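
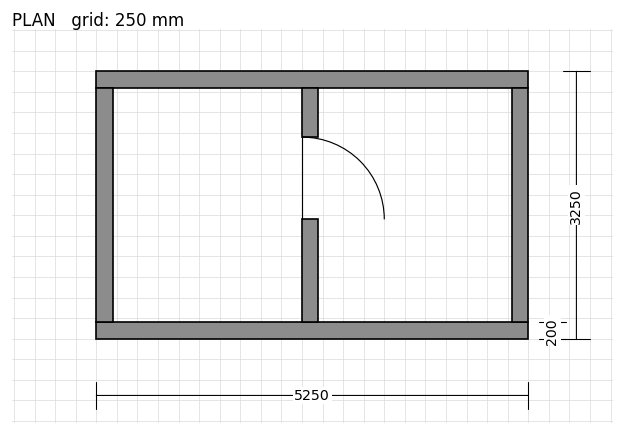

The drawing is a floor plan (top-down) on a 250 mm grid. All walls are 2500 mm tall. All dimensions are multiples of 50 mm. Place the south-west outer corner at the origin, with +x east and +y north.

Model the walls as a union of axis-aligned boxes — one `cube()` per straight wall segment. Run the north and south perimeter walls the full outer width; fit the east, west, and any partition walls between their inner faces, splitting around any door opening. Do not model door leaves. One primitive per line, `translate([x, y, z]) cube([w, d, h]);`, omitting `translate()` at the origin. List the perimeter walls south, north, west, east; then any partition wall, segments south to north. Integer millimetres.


cube([5250, 200, 2500]);
translate([0, 3050, 0]) cube([5250, 200, 2500]);
translate([0, 200, 0]) cube([200, 2850, 2500]);
translate([5050, 200, 0]) cube([200, 2850, 2500]);
translate([2500, 200, 0]) cube([200, 1250, 2500]);
translate([2500, 2450, 0]) cube([200, 600, 2500]);


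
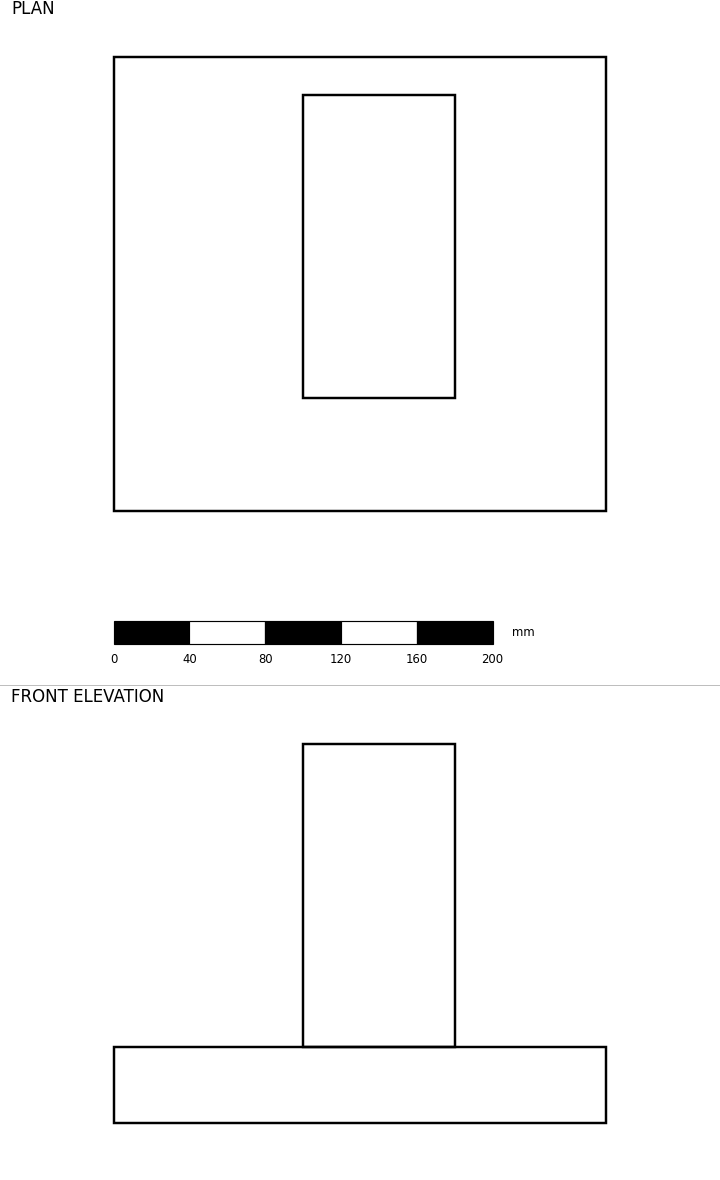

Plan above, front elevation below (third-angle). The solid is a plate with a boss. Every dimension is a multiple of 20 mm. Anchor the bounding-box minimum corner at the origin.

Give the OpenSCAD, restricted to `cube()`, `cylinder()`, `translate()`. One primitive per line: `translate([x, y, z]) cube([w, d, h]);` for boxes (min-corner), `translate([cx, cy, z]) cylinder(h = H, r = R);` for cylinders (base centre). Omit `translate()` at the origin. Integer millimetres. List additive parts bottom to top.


cube([260, 240, 40]);
translate([100, 60, 40]) cube([80, 160, 160]);


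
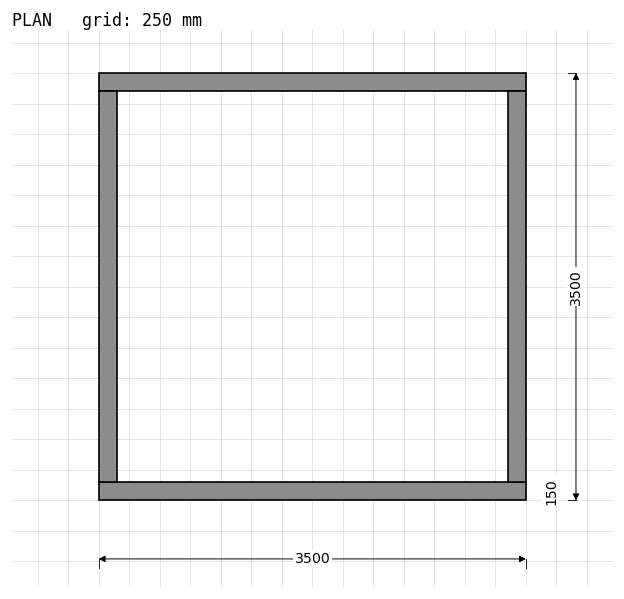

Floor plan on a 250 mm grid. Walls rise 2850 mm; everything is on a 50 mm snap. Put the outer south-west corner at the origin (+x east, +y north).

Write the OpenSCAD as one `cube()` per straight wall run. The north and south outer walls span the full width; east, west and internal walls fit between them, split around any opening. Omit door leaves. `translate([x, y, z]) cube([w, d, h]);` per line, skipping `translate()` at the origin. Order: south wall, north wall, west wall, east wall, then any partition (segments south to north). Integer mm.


cube([3500, 150, 2850]);
translate([0, 3350, 0]) cube([3500, 150, 2850]);
translate([0, 150, 0]) cube([150, 3200, 2850]);
translate([3350, 150, 0]) cube([150, 3200, 2850]);


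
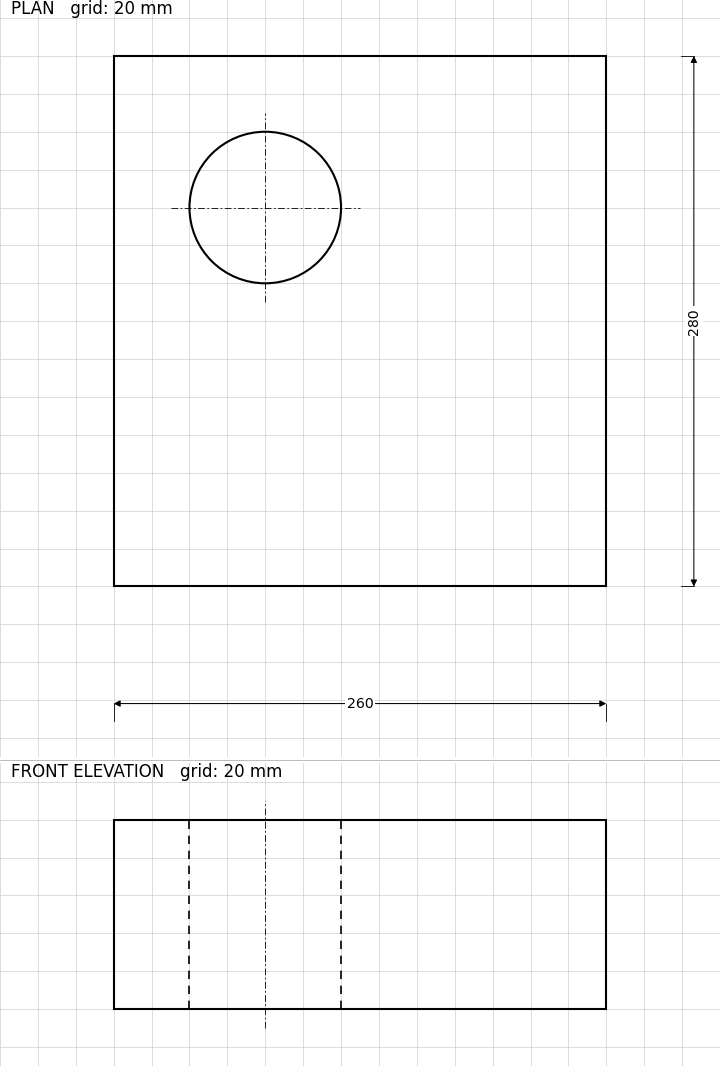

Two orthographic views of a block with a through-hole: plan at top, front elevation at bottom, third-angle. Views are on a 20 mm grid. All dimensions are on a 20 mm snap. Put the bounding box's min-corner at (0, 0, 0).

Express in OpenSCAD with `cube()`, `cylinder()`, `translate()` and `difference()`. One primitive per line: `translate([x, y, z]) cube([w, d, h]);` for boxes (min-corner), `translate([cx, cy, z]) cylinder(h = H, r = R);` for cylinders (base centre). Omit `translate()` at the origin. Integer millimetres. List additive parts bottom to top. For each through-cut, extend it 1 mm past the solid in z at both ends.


difference() {
  cube([260, 280, 100]);
  translate([80, 200, -1]) cylinder(h = 102, r = 40);
}


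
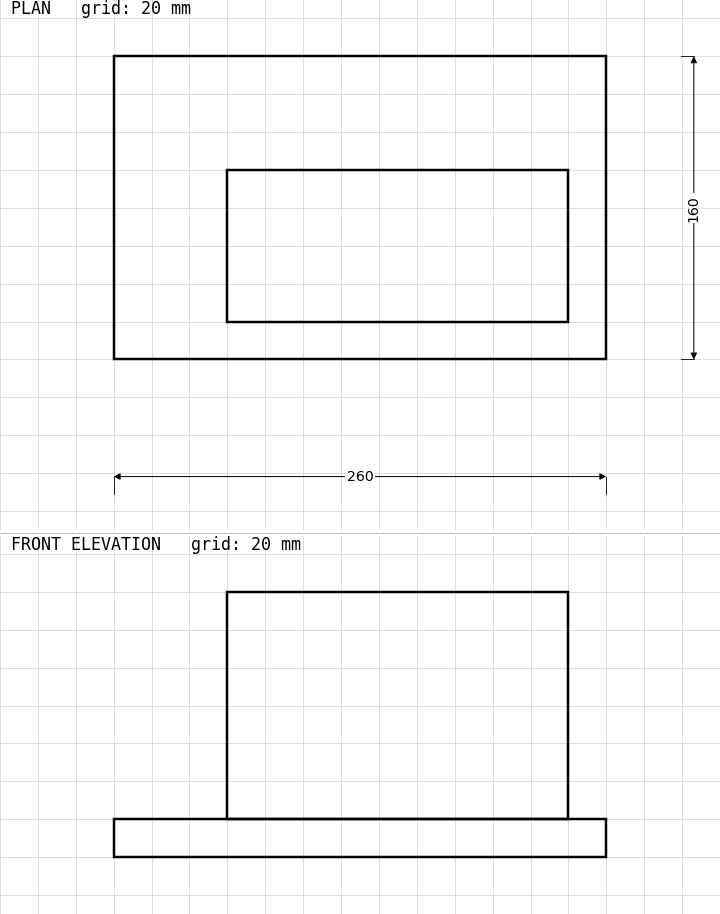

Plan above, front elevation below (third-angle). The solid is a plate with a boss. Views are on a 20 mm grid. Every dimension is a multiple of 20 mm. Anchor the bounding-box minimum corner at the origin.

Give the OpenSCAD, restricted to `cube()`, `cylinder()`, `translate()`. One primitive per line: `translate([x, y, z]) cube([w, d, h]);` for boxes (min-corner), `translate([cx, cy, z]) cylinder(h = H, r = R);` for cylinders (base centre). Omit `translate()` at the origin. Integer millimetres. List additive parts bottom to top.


cube([260, 160, 20]);
translate([60, 20, 20]) cube([180, 80, 120]);


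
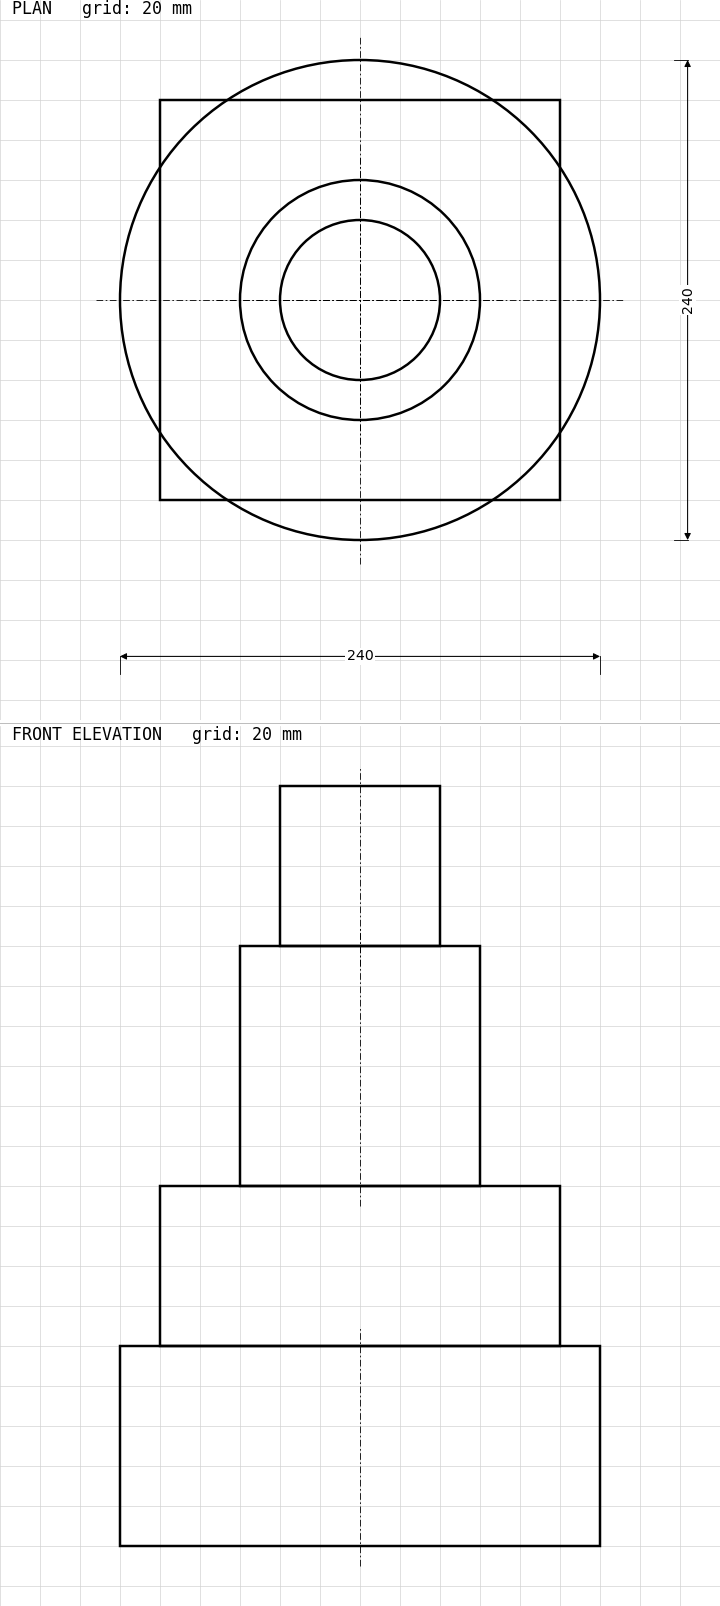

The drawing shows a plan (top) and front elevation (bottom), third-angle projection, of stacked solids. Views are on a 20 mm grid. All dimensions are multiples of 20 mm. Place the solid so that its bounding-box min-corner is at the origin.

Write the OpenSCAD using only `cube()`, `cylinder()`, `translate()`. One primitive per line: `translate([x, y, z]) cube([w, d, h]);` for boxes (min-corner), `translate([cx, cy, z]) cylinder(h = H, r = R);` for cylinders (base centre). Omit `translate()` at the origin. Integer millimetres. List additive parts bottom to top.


translate([120, 120, 0]) cylinder(h = 100, r = 120);
translate([20, 20, 100]) cube([200, 200, 80]);
translate([120, 120, 180]) cylinder(h = 120, r = 60);
translate([120, 120, 300]) cylinder(h = 80, r = 40);


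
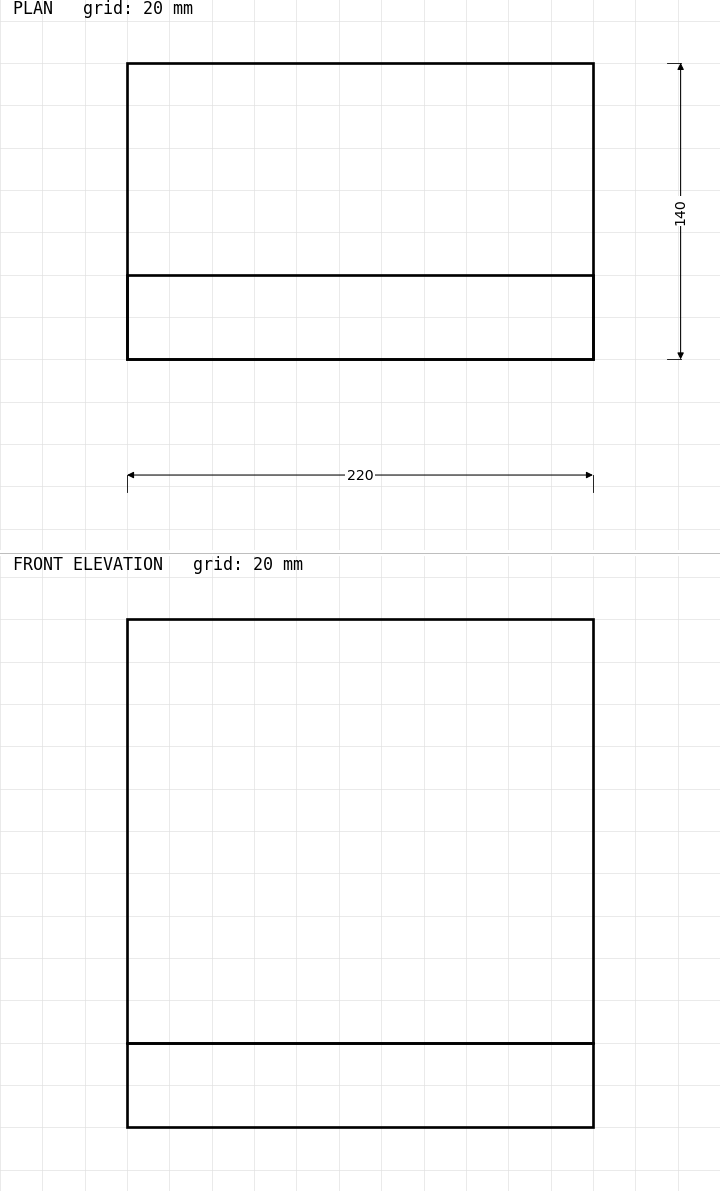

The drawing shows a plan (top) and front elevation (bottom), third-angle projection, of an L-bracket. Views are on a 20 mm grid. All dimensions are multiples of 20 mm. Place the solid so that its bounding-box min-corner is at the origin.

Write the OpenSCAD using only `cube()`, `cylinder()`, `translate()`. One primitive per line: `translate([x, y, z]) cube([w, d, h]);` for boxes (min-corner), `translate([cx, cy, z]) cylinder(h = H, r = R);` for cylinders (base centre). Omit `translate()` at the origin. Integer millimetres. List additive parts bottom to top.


cube([220, 140, 40]);
translate([0, 0, 40]) cube([220, 40, 200]);


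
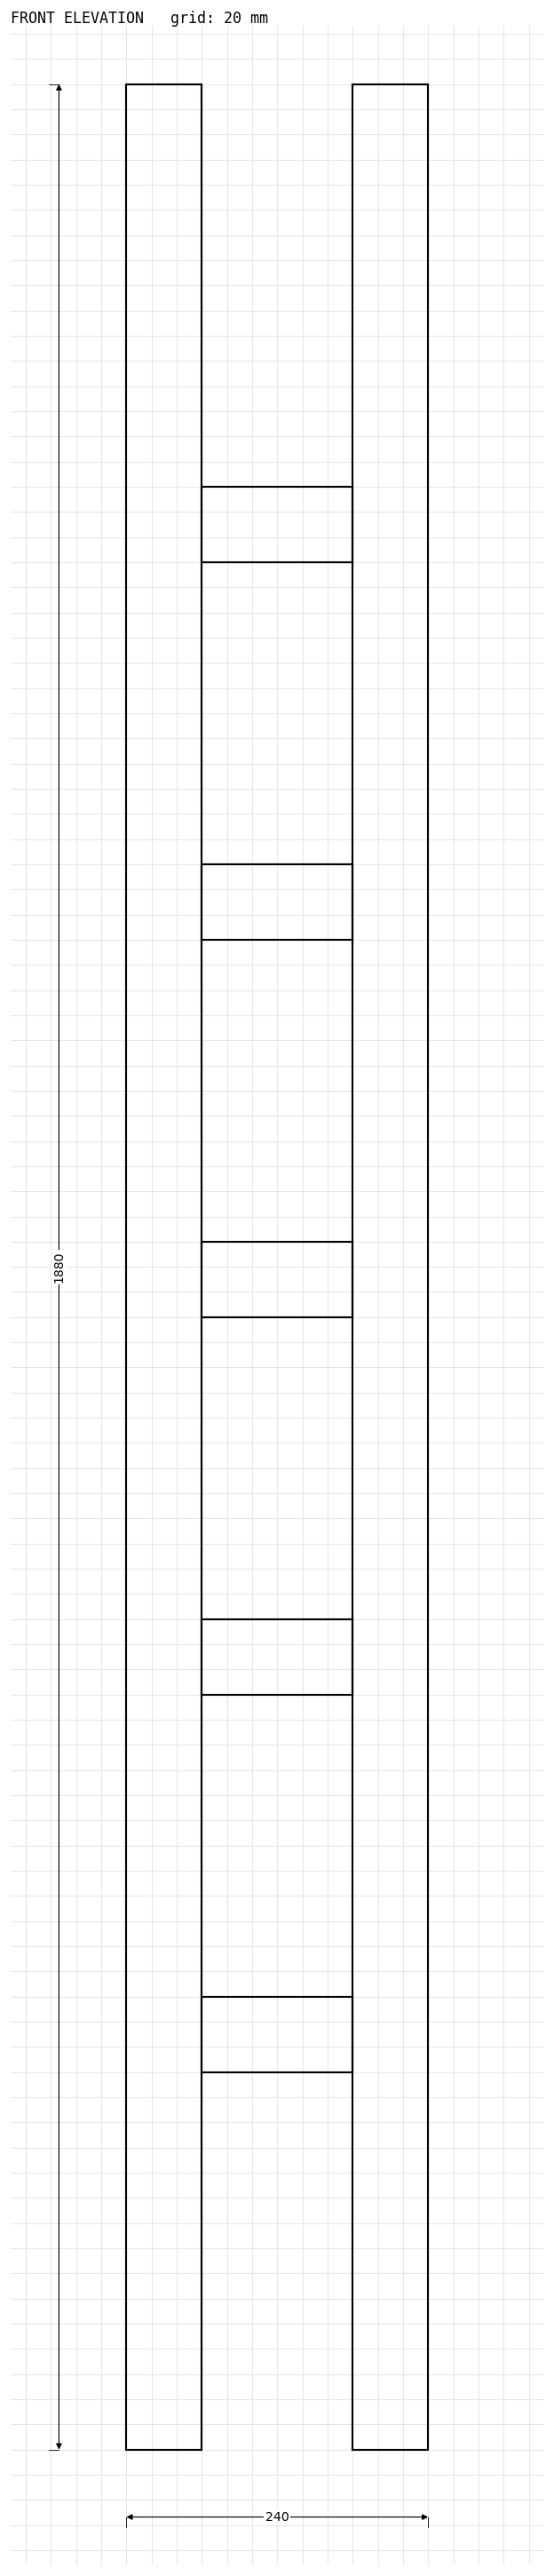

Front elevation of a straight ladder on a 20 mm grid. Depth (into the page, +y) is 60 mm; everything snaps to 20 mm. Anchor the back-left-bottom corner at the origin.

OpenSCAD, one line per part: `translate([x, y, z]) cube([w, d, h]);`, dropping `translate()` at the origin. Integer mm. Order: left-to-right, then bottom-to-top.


cube([60, 60, 1880]);
translate([60, 0, 300]) cube([120, 60, 60]);
translate([60, 0, 600]) cube([120, 60, 60]);
translate([60, 0, 900]) cube([120, 60, 60]);
translate([60, 0, 1200]) cube([120, 60, 60]);
translate([60, 0, 1500]) cube([120, 60, 60]);
translate([180, 0, 0]) cube([60, 60, 1880]);


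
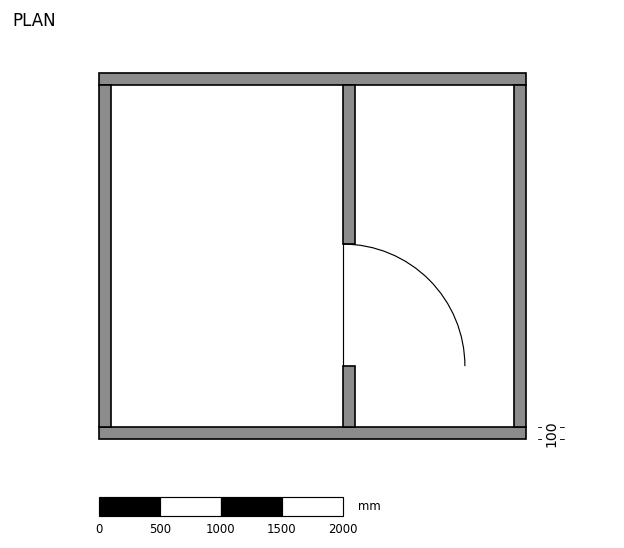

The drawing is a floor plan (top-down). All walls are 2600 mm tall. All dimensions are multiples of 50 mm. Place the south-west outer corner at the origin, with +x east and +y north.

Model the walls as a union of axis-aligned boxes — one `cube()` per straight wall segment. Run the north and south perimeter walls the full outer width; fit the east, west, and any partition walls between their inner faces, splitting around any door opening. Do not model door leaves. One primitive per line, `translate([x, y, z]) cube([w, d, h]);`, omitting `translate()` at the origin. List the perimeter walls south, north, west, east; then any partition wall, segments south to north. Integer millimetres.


cube([3500, 100, 2600]);
translate([0, 2900, 0]) cube([3500, 100, 2600]);
translate([0, 100, 0]) cube([100, 2800, 2600]);
translate([3400, 100, 0]) cube([100, 2800, 2600]);
translate([2000, 100, 0]) cube([100, 500, 2600]);
translate([2000, 1600, 0]) cube([100, 1300, 2600]);


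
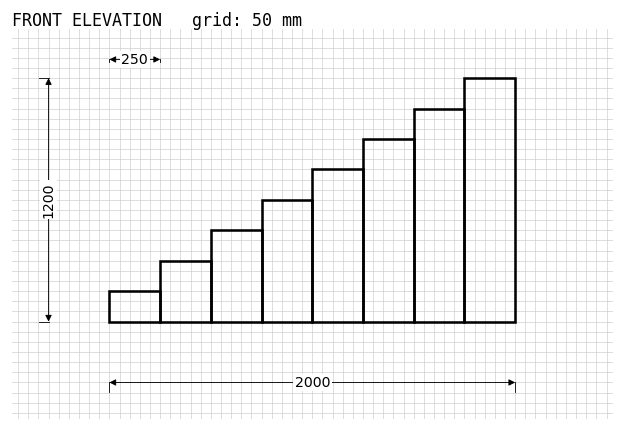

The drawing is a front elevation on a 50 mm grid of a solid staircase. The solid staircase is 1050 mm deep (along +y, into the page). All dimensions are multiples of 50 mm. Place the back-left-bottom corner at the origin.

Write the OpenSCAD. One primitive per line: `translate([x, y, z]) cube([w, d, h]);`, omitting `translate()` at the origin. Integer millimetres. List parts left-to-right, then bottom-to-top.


cube([250, 1050, 150]);
translate([250, 0, 0]) cube([250, 1050, 300]);
translate([500, 0, 0]) cube([250, 1050, 450]);
translate([750, 0, 0]) cube([250, 1050, 600]);
translate([1000, 0, 0]) cube([250, 1050, 750]);
translate([1250, 0, 0]) cube([250, 1050, 900]);
translate([1500, 0, 0]) cube([250, 1050, 1050]);
translate([1750, 0, 0]) cube([250, 1050, 1200]);


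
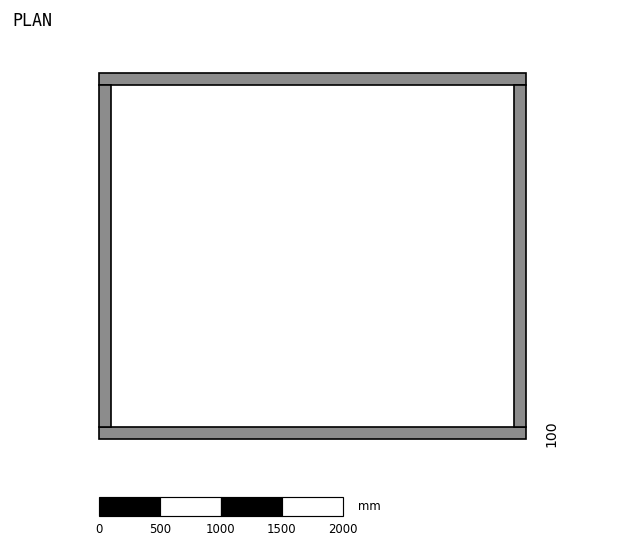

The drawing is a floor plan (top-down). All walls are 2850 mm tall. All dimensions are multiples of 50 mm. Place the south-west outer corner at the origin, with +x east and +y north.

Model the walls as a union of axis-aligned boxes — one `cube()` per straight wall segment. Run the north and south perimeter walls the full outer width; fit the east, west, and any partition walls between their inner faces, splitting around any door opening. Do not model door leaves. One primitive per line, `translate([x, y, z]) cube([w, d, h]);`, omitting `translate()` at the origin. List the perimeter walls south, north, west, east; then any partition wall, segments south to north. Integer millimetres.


cube([3500, 100, 2850]);
translate([0, 2900, 0]) cube([3500, 100, 2850]);
translate([0, 100, 0]) cube([100, 2800, 2850]);
translate([3400, 100, 0]) cube([100, 2800, 2850]);


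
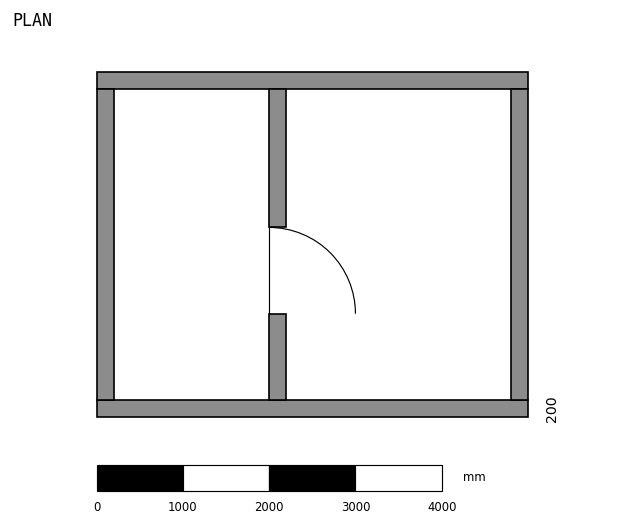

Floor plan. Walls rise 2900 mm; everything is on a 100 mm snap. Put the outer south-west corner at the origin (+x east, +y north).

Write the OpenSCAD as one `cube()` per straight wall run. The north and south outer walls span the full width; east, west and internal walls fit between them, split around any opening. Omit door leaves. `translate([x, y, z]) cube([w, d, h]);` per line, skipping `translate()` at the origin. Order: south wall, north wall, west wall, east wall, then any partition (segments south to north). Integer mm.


cube([5000, 200, 2900]);
translate([0, 3800, 0]) cube([5000, 200, 2900]);
translate([0, 200, 0]) cube([200, 3600, 2900]);
translate([4800, 200, 0]) cube([200, 3600, 2900]);
translate([2000, 200, 0]) cube([200, 1000, 2900]);
translate([2000, 2200, 0]) cube([200, 1600, 2900]);


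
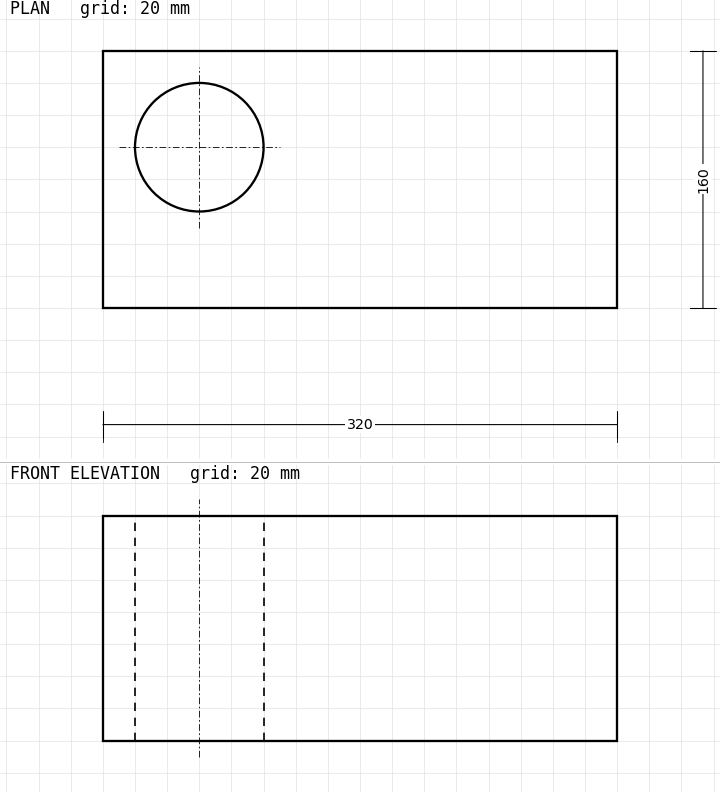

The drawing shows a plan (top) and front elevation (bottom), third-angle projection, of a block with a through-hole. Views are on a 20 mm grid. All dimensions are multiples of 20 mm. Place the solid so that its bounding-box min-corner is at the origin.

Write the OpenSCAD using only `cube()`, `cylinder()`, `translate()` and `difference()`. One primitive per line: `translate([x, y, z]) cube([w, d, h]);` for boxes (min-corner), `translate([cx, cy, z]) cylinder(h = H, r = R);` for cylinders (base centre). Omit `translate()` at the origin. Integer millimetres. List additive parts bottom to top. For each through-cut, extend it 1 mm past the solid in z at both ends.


difference() {
  cube([320, 160, 140]);
  translate([60, 100, -1]) cylinder(h = 142, r = 40);
}


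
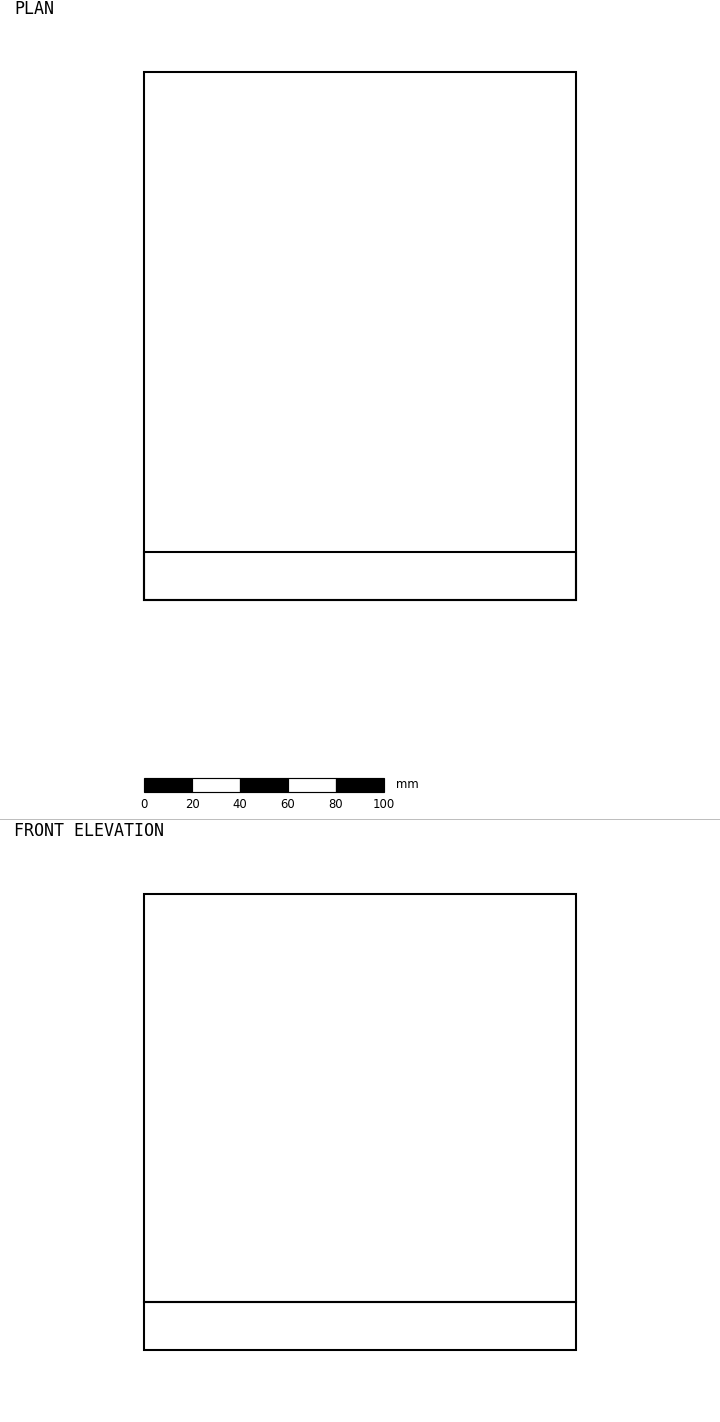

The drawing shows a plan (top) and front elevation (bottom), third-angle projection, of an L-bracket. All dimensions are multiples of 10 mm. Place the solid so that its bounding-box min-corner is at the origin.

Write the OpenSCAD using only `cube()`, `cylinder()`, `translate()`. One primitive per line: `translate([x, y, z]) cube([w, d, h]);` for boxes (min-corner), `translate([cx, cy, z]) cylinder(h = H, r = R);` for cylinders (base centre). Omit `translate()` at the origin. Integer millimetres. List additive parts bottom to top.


cube([180, 220, 20]);
translate([0, 0, 20]) cube([180, 20, 170]);


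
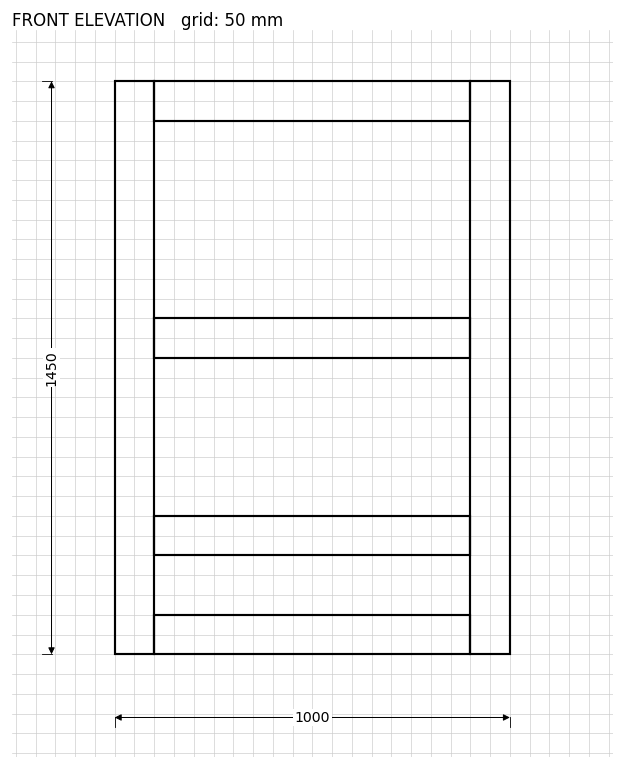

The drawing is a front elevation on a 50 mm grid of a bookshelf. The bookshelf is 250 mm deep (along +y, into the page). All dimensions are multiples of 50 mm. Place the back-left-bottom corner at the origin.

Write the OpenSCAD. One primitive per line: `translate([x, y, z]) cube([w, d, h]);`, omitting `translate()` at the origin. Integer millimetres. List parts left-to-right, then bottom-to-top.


cube([100, 250, 1450]);
translate([100, 0, 0]) cube([800, 250, 100]);
translate([100, 0, 250]) cube([800, 250, 100]);
translate([100, 0, 750]) cube([800, 250, 100]);
translate([100, 0, 1350]) cube([800, 250, 100]);
translate([900, 0, 0]) cube([100, 250, 1450]);


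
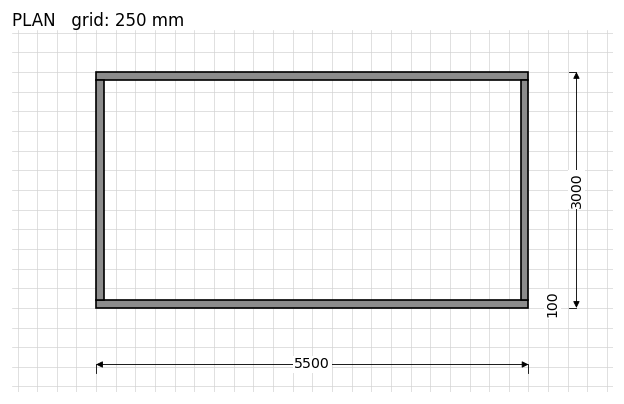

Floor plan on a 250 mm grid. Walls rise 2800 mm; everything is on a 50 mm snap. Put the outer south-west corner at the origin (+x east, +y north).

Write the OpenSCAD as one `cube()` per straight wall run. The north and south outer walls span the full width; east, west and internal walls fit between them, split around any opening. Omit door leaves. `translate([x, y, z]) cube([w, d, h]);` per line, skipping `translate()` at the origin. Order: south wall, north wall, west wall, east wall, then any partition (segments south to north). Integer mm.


cube([5500, 100, 2800]);
translate([0, 2900, 0]) cube([5500, 100, 2800]);
translate([0, 100, 0]) cube([100, 2800, 2800]);
translate([5400, 100, 0]) cube([100, 2800, 2800]);


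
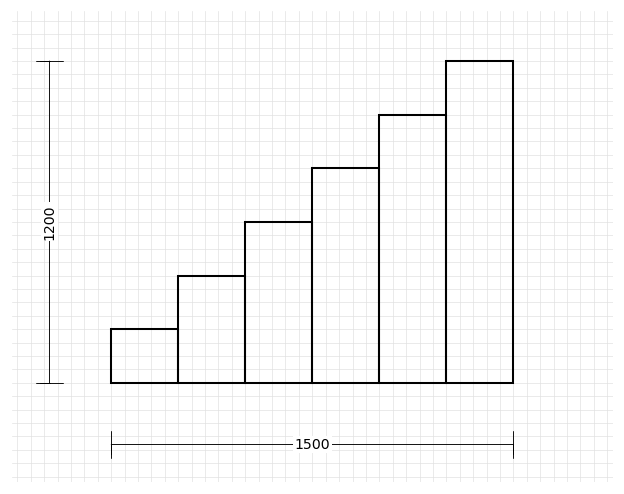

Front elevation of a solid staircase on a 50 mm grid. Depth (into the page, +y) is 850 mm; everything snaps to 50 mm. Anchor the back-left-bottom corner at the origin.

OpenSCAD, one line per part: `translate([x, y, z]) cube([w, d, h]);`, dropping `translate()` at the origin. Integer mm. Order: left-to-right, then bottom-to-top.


cube([250, 850, 200]);
translate([250, 0, 0]) cube([250, 850, 400]);
translate([500, 0, 0]) cube([250, 850, 600]);
translate([750, 0, 0]) cube([250, 850, 800]);
translate([1000, 0, 0]) cube([250, 850, 1000]);
translate([1250, 0, 0]) cube([250, 850, 1200]);


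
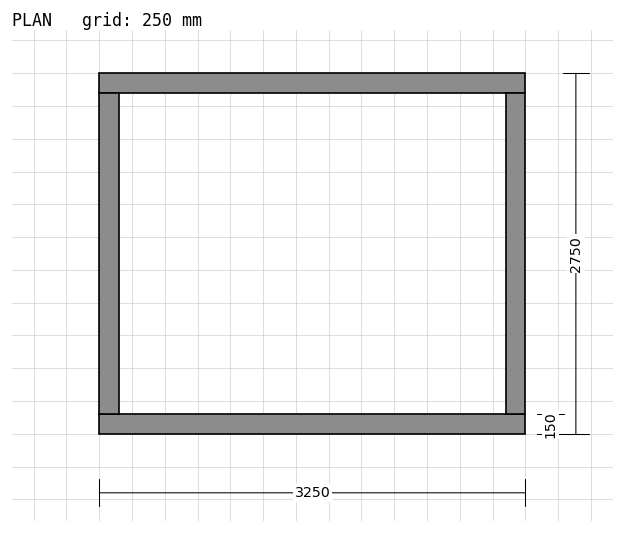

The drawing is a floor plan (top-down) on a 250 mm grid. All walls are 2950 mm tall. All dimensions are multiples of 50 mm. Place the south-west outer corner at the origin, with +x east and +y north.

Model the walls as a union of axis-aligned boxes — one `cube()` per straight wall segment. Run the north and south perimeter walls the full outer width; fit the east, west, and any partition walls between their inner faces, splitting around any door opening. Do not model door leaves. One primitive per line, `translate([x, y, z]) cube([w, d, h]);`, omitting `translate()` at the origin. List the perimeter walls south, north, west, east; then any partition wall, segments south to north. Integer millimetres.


cube([3250, 150, 2950]);
translate([0, 2600, 0]) cube([3250, 150, 2950]);
translate([0, 150, 0]) cube([150, 2450, 2950]);
translate([3100, 150, 0]) cube([150, 2450, 2950]);


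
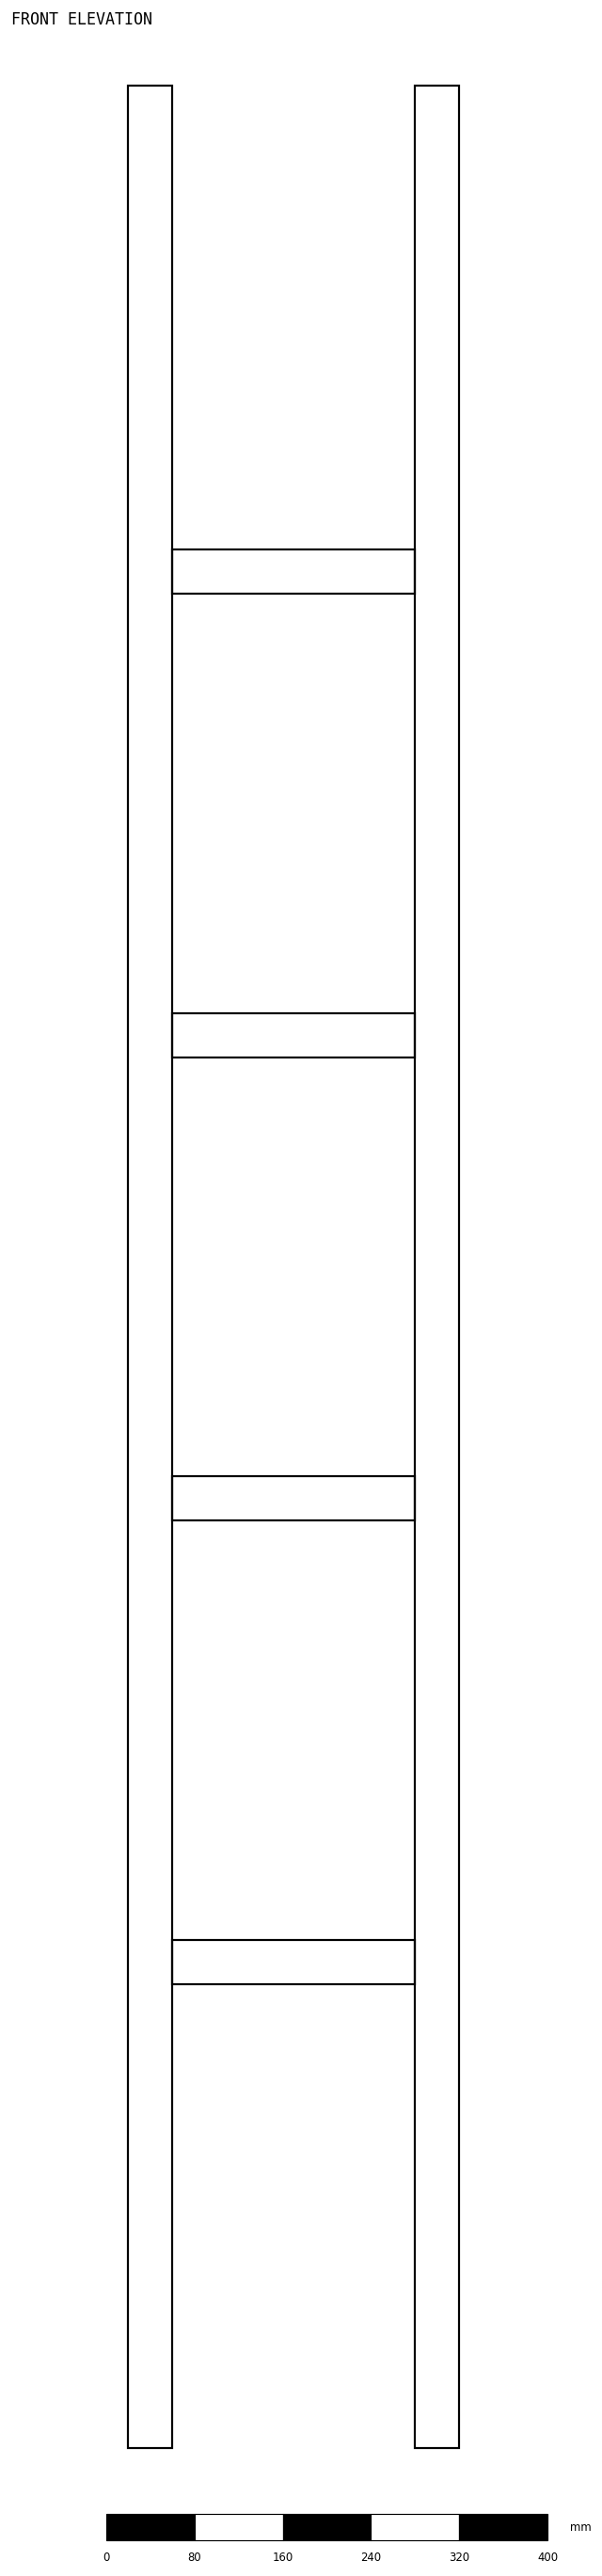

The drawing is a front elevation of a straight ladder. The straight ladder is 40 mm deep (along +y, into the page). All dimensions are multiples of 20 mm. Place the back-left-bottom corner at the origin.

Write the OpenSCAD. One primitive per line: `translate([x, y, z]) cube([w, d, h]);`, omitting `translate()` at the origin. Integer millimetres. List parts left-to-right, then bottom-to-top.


cube([40, 40, 2140]);
translate([40, 0, 420]) cube([220, 40, 40]);
translate([40, 0, 840]) cube([220, 40, 40]);
translate([40, 0, 1260]) cube([220, 40, 40]);
translate([40, 0, 1680]) cube([220, 40, 40]);
translate([260, 0, 0]) cube([40, 40, 2140]);


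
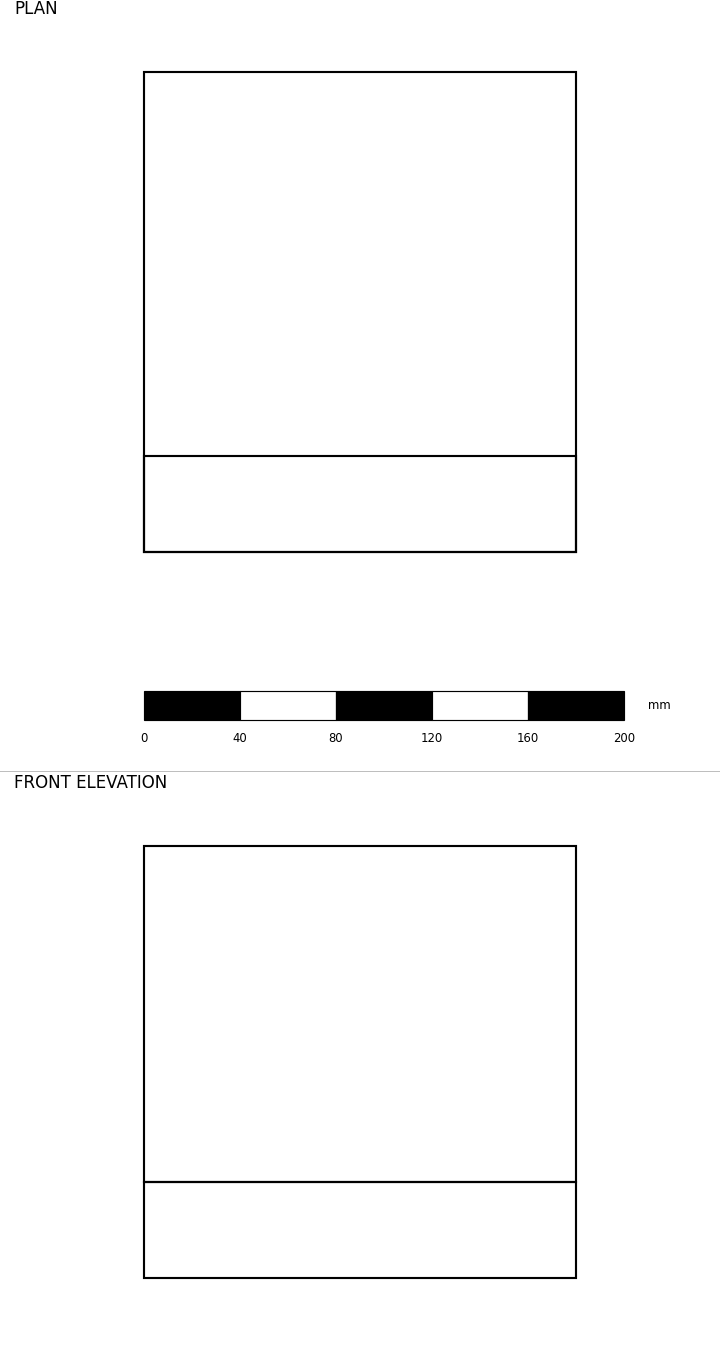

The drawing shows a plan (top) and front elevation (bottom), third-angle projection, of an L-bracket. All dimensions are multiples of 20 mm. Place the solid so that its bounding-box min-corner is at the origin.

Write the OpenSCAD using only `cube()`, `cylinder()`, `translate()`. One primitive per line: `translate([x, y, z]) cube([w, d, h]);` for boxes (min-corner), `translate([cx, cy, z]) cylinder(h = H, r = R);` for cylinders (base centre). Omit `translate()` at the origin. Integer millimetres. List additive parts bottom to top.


cube([180, 200, 40]);
translate([0, 0, 40]) cube([180, 40, 140]);


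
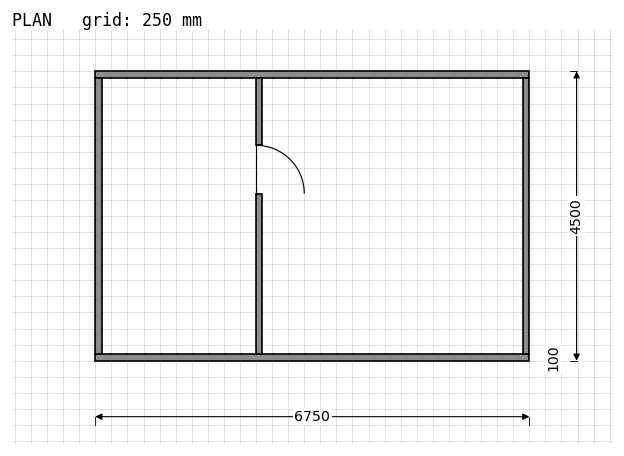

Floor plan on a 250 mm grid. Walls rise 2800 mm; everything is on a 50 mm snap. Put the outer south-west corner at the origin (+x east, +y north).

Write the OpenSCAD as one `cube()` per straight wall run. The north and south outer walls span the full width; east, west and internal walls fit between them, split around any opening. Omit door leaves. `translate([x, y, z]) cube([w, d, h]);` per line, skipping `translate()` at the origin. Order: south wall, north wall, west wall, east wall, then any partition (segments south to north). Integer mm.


cube([6750, 100, 2800]);
translate([0, 4400, 0]) cube([6750, 100, 2800]);
translate([0, 100, 0]) cube([100, 4300, 2800]);
translate([6650, 100, 0]) cube([100, 4300, 2800]);
translate([2500, 100, 0]) cube([100, 2500, 2800]);
translate([2500, 3350, 0]) cube([100, 1050, 2800]);


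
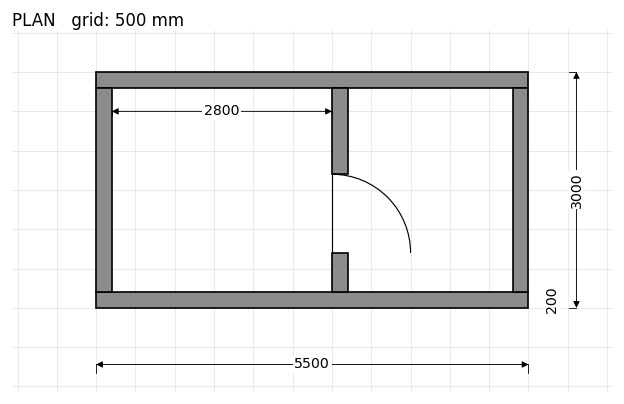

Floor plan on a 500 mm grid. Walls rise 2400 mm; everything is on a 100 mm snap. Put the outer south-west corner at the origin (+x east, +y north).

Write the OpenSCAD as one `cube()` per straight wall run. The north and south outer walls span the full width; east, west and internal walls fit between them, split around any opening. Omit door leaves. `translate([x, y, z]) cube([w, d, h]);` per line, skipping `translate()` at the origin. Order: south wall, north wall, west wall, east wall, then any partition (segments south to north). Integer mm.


cube([5500, 200, 2400]);
translate([0, 2800, 0]) cube([5500, 200, 2400]);
translate([0, 200, 0]) cube([200, 2600, 2400]);
translate([5300, 200, 0]) cube([200, 2600, 2400]);
translate([3000, 200, 0]) cube([200, 500, 2400]);
translate([3000, 1700, 0]) cube([200, 1100, 2400]);


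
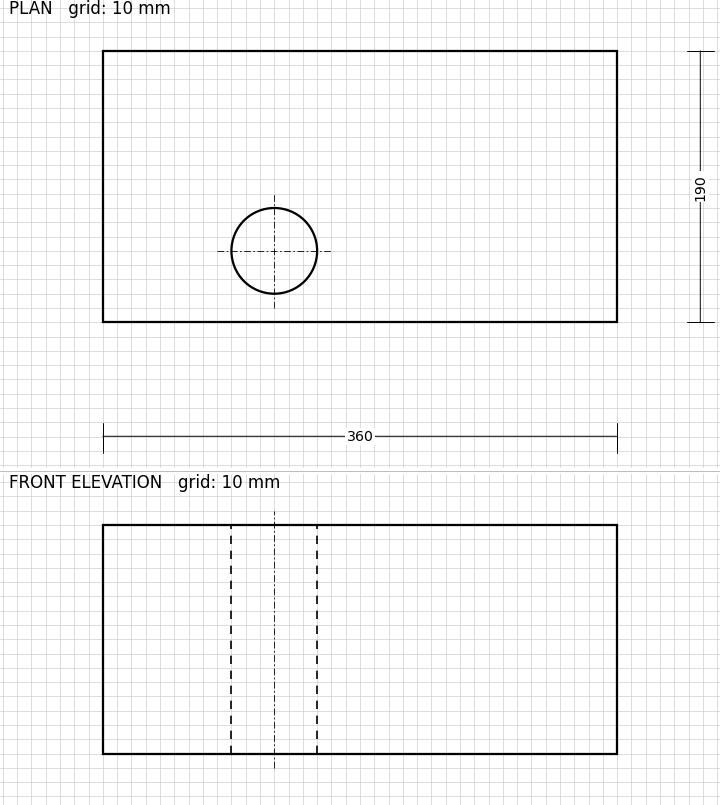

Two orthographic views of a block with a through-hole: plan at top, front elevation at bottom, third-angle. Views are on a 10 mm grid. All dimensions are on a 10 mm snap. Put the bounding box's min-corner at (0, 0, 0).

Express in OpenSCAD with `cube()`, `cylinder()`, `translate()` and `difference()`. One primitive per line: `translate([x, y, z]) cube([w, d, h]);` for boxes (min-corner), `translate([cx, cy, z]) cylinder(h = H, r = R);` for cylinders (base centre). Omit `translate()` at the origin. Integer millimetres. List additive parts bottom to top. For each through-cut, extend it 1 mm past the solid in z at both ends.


difference() {
  cube([360, 190, 160]);
  translate([120, 50, -1]) cylinder(h = 162, r = 30);
}


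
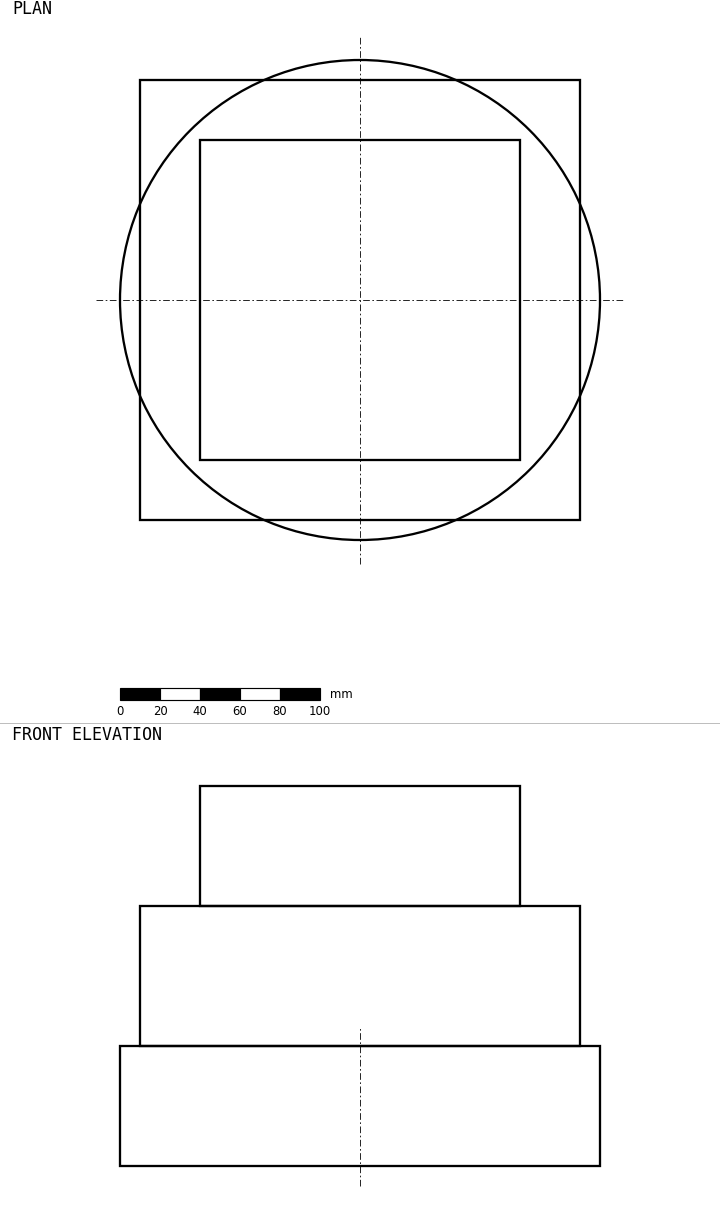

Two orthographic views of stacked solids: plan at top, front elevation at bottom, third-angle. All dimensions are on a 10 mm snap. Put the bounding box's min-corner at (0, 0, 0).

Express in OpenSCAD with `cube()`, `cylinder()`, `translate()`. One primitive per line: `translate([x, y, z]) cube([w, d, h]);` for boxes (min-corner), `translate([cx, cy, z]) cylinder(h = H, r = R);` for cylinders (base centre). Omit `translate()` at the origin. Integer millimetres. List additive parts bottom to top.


translate([120, 120, 0]) cylinder(h = 60, r = 120);
translate([10, 10, 60]) cube([220, 220, 70]);
translate([40, 40, 130]) cube([160, 160, 60]);


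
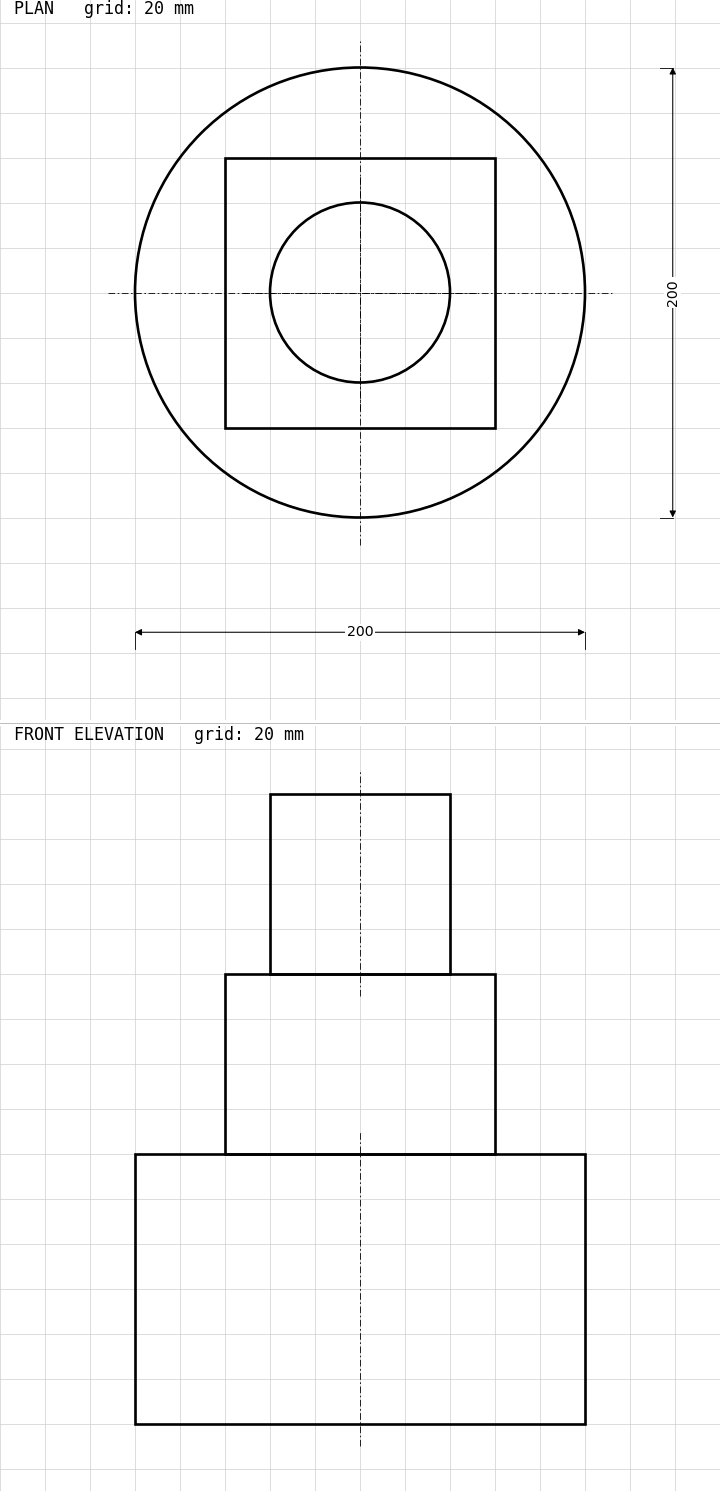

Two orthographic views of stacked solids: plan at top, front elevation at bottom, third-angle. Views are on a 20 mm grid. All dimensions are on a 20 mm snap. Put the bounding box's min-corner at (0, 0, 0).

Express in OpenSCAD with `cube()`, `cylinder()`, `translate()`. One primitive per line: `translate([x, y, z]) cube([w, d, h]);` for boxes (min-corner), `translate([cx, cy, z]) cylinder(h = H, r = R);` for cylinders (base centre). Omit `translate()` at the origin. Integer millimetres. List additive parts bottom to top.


translate([100, 100, 0]) cylinder(h = 120, r = 100);
translate([40, 40, 120]) cube([120, 120, 80]);
translate([100, 100, 200]) cylinder(h = 80, r = 40);


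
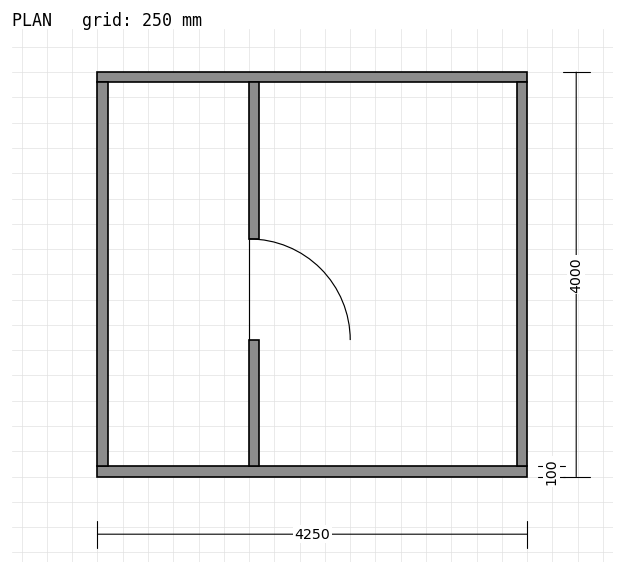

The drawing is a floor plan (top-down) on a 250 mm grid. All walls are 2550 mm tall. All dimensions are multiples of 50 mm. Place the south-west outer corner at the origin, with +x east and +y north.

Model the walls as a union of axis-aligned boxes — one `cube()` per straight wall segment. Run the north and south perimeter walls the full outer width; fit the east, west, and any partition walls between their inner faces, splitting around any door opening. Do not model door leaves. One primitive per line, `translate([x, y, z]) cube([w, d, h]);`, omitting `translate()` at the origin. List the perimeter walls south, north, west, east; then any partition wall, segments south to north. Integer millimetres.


cube([4250, 100, 2550]);
translate([0, 3900, 0]) cube([4250, 100, 2550]);
translate([0, 100, 0]) cube([100, 3800, 2550]);
translate([4150, 100, 0]) cube([100, 3800, 2550]);
translate([1500, 100, 0]) cube([100, 1250, 2550]);
translate([1500, 2350, 0]) cube([100, 1550, 2550]);


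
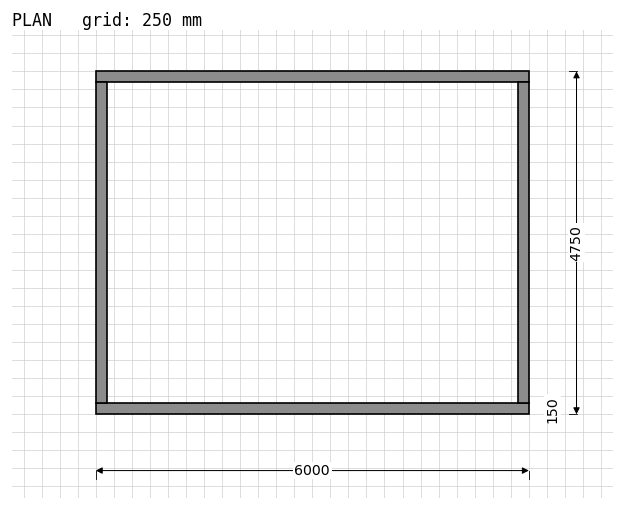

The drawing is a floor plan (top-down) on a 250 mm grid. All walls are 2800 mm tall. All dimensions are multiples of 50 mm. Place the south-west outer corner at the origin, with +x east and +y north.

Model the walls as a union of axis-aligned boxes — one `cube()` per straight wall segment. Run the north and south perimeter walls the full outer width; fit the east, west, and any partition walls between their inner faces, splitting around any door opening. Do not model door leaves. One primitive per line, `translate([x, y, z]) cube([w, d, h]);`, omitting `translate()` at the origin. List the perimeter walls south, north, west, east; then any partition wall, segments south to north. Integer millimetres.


cube([6000, 150, 2800]);
translate([0, 4600, 0]) cube([6000, 150, 2800]);
translate([0, 150, 0]) cube([150, 4450, 2800]);
translate([5850, 150, 0]) cube([150, 4450, 2800]);


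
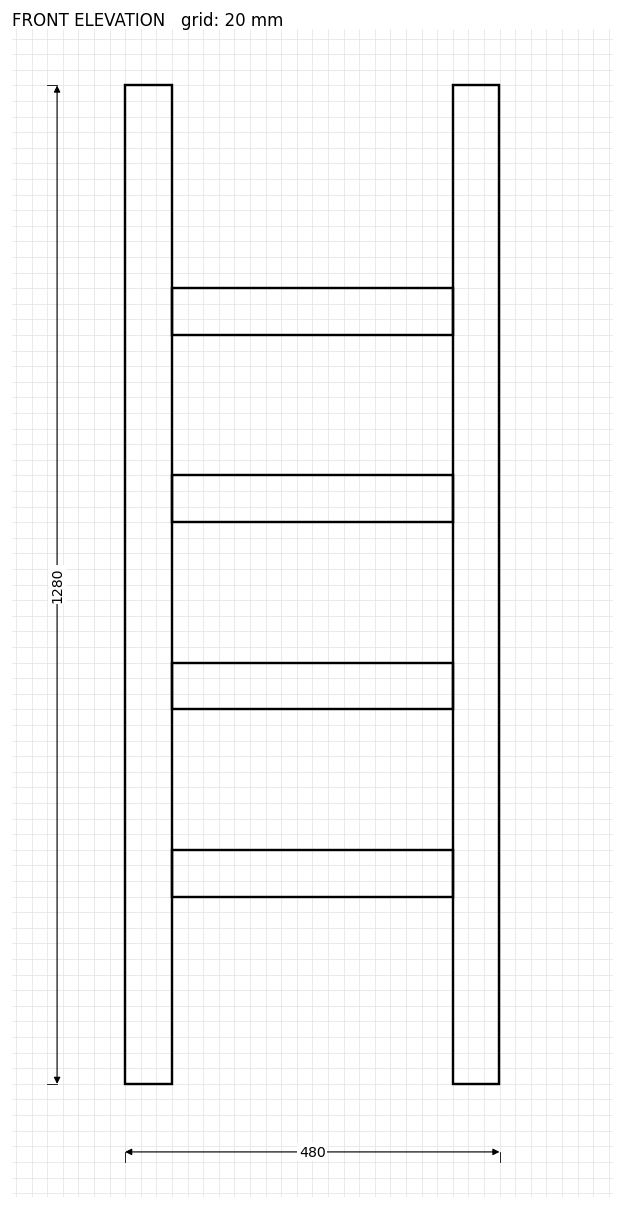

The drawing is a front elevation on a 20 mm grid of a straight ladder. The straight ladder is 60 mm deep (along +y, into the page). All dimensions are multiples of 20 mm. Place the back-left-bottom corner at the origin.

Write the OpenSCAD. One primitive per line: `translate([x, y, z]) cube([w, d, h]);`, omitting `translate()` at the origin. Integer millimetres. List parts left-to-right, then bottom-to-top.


cube([60, 60, 1280]);
translate([60, 0, 240]) cube([360, 60, 60]);
translate([60, 0, 480]) cube([360, 60, 60]);
translate([60, 0, 720]) cube([360, 60, 60]);
translate([60, 0, 960]) cube([360, 60, 60]);
translate([420, 0, 0]) cube([60, 60, 1280]);


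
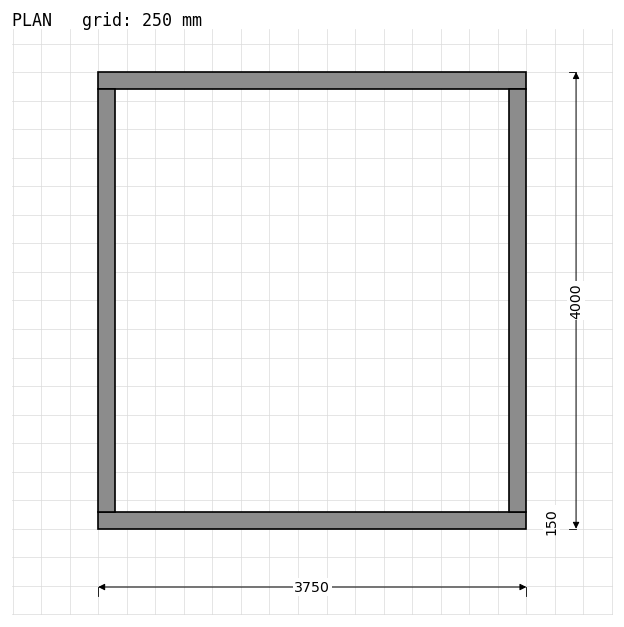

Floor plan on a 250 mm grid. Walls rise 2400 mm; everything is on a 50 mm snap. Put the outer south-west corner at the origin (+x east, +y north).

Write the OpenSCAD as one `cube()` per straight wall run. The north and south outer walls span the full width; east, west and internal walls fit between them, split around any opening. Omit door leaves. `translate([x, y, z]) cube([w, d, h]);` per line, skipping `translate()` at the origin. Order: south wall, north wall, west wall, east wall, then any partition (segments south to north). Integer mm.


cube([3750, 150, 2400]);
translate([0, 3850, 0]) cube([3750, 150, 2400]);
translate([0, 150, 0]) cube([150, 3700, 2400]);
translate([3600, 150, 0]) cube([150, 3700, 2400]);


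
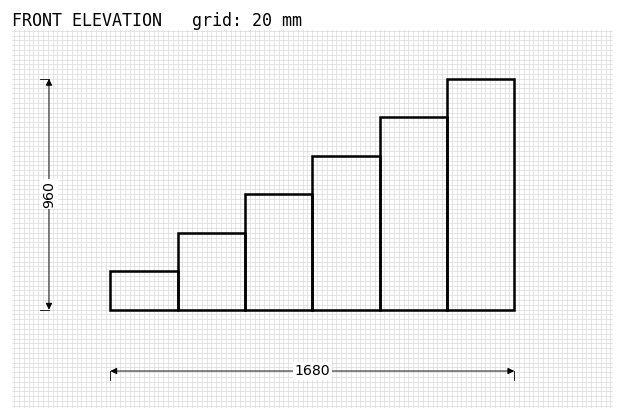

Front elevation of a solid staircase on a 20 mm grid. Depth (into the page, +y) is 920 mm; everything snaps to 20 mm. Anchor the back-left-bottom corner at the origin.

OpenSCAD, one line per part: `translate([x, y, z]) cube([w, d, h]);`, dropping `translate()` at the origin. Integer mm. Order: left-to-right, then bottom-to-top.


cube([280, 920, 160]);
translate([280, 0, 0]) cube([280, 920, 320]);
translate([560, 0, 0]) cube([280, 920, 480]);
translate([840, 0, 0]) cube([280, 920, 640]);
translate([1120, 0, 0]) cube([280, 920, 800]);
translate([1400, 0, 0]) cube([280, 920, 960]);


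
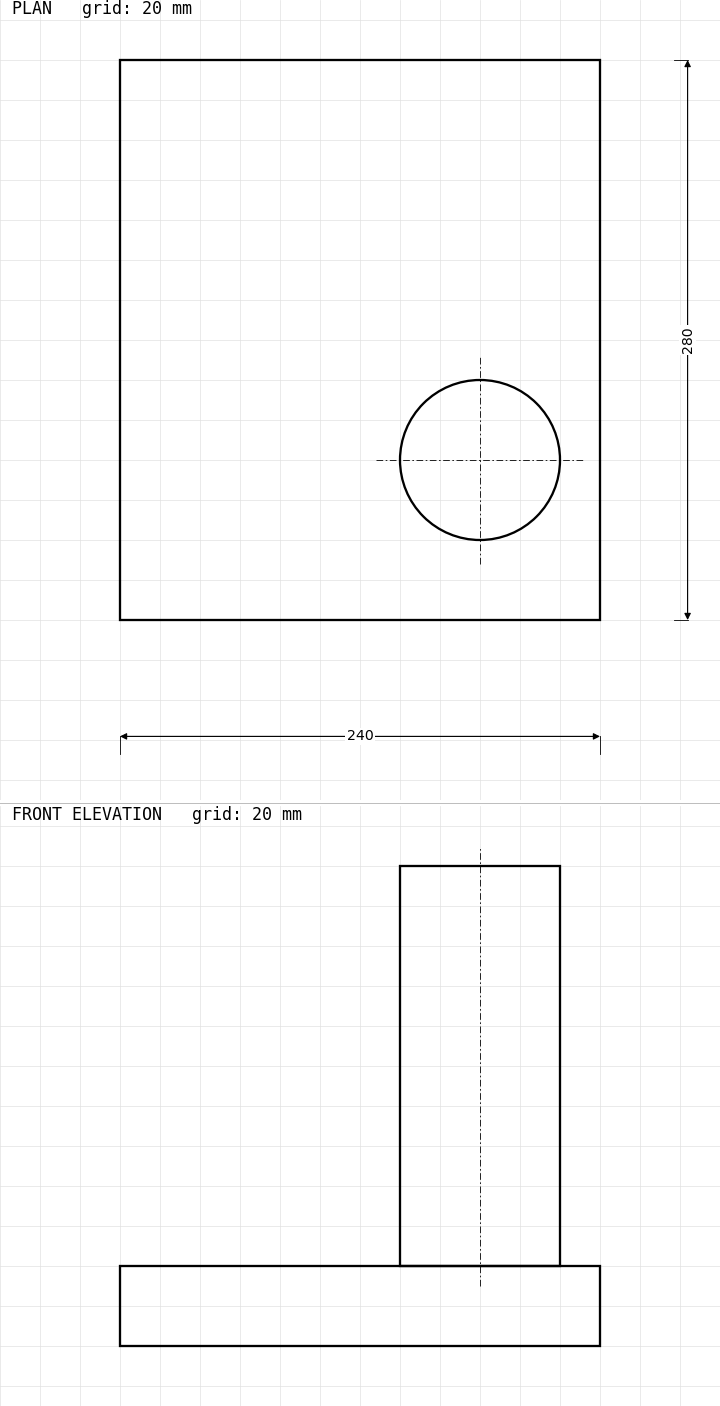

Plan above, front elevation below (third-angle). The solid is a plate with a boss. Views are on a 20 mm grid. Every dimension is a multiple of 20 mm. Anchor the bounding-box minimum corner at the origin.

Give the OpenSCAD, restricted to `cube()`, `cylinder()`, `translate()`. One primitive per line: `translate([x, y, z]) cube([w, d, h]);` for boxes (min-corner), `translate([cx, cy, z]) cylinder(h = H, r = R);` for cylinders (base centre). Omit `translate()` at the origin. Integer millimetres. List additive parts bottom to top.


cube([240, 280, 40]);
translate([180, 80, 40]) cylinder(h = 200, r = 40);


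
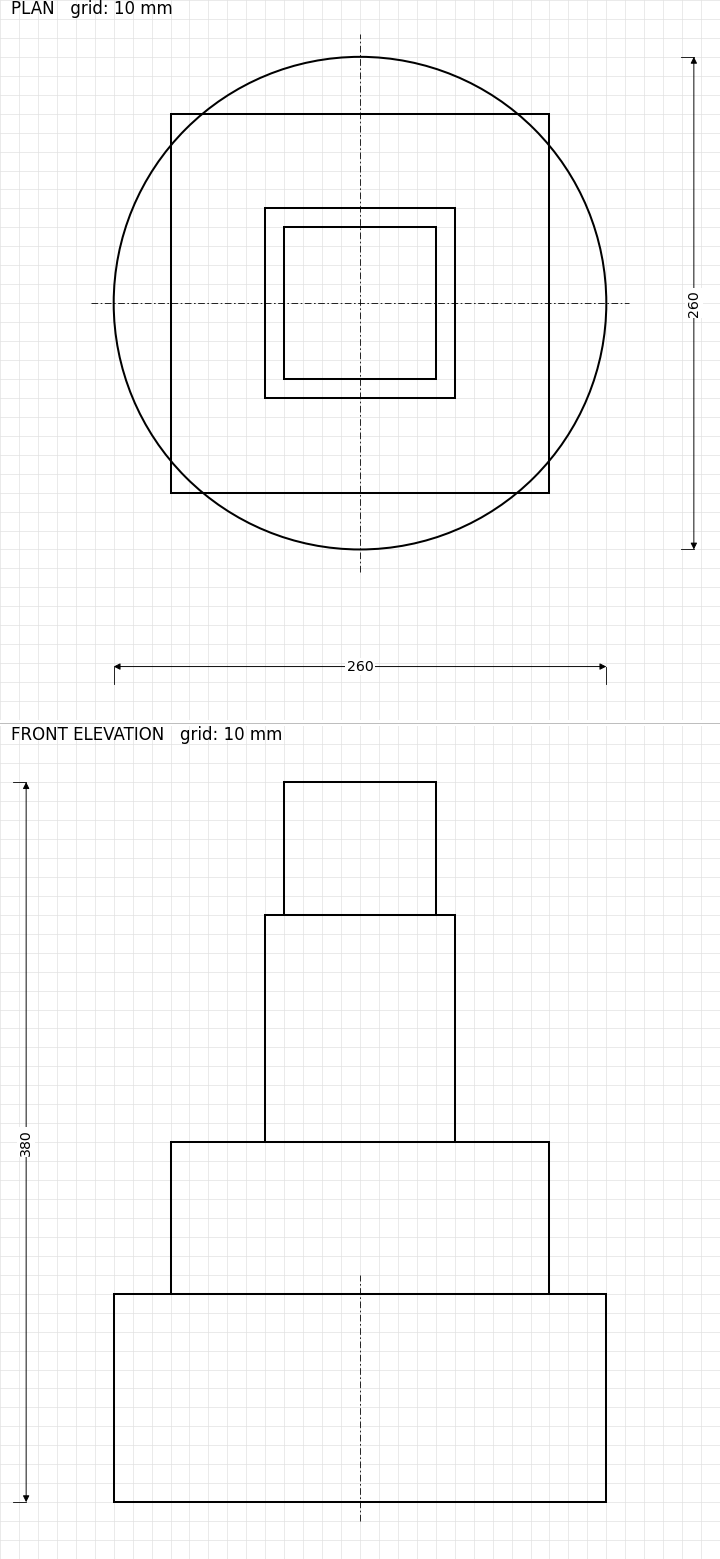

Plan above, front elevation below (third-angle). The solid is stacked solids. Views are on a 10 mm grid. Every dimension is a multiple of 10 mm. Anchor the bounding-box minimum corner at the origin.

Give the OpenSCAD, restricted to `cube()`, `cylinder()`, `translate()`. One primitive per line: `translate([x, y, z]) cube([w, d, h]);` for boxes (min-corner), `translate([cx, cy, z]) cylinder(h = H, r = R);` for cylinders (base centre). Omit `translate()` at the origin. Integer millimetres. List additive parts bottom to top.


translate([130, 130, 0]) cylinder(h = 110, r = 130);
translate([30, 30, 110]) cube([200, 200, 80]);
translate([80, 80, 190]) cube([100, 100, 120]);
translate([90, 90, 310]) cube([80, 80, 70]);


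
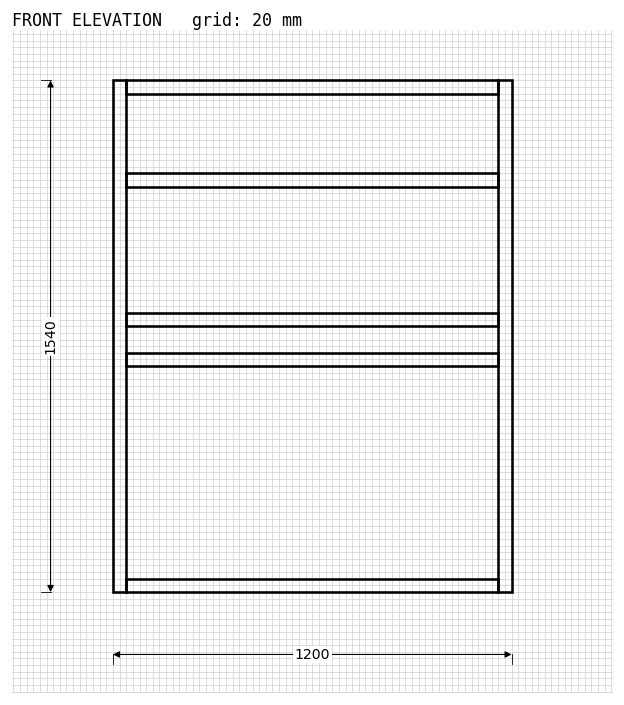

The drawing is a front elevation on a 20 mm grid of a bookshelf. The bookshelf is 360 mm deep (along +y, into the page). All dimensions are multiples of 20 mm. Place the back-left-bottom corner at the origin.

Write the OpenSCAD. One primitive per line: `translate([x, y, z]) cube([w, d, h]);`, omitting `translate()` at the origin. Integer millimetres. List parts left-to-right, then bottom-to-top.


cube([40, 360, 1540]);
translate([40, 0, 0]) cube([1120, 360, 40]);
translate([40, 0, 680]) cube([1120, 360, 40]);
translate([40, 0, 800]) cube([1120, 360, 40]);
translate([40, 0, 1220]) cube([1120, 360, 40]);
translate([40, 0, 1500]) cube([1120, 360, 40]);
translate([1160, 0, 0]) cube([40, 360, 1540]);


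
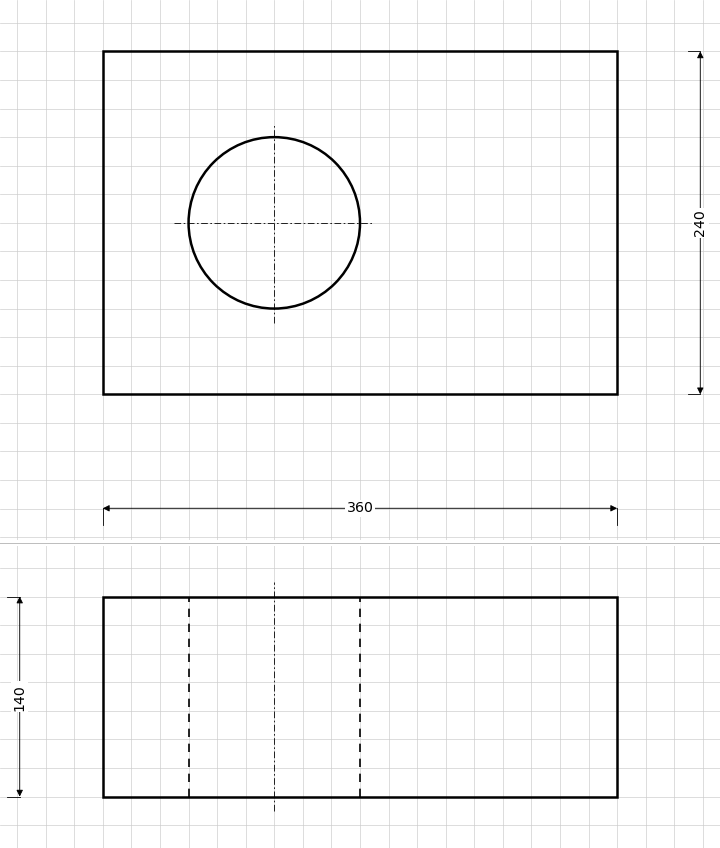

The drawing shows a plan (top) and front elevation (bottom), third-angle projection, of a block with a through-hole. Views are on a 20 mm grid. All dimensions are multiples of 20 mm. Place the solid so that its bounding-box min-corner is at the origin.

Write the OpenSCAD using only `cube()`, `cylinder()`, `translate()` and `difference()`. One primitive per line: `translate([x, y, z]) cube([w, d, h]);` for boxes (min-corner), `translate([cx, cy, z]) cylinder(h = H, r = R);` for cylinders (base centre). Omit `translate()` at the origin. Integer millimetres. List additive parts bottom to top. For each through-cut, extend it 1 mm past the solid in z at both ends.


difference() {
  cube([360, 240, 140]);
  translate([120, 120, -1]) cylinder(h = 142, r = 60);
}


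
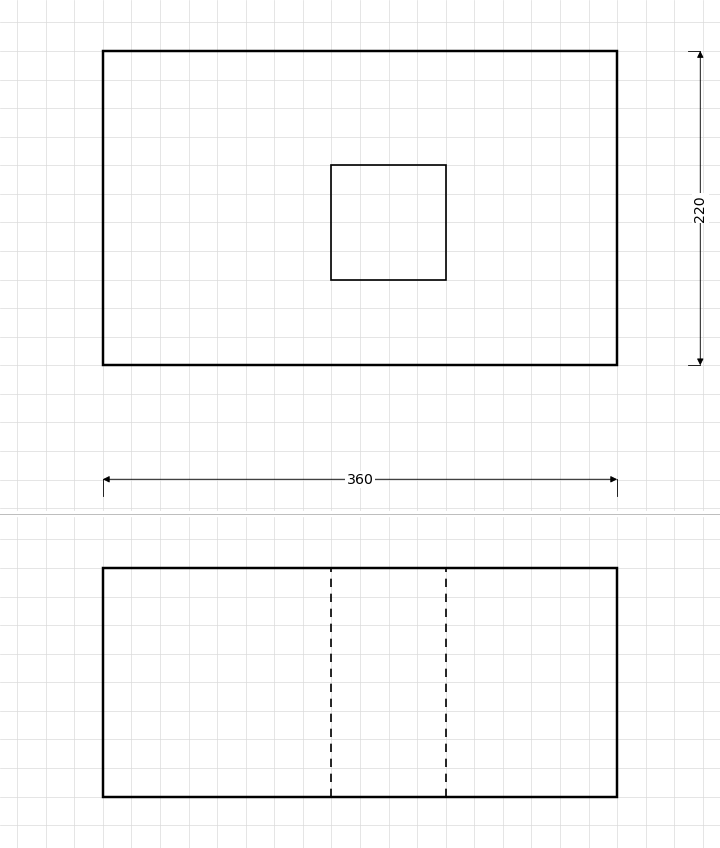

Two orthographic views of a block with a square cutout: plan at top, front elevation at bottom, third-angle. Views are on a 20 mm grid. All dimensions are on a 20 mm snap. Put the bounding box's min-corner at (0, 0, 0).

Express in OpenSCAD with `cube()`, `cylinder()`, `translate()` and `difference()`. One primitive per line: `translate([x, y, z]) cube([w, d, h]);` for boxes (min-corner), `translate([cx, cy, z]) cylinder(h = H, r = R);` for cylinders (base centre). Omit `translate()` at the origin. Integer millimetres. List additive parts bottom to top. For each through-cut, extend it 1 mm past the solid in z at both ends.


difference() {
  cube([360, 220, 160]);
  translate([160, 60, -1]) cube([80, 80, 162]);
}
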